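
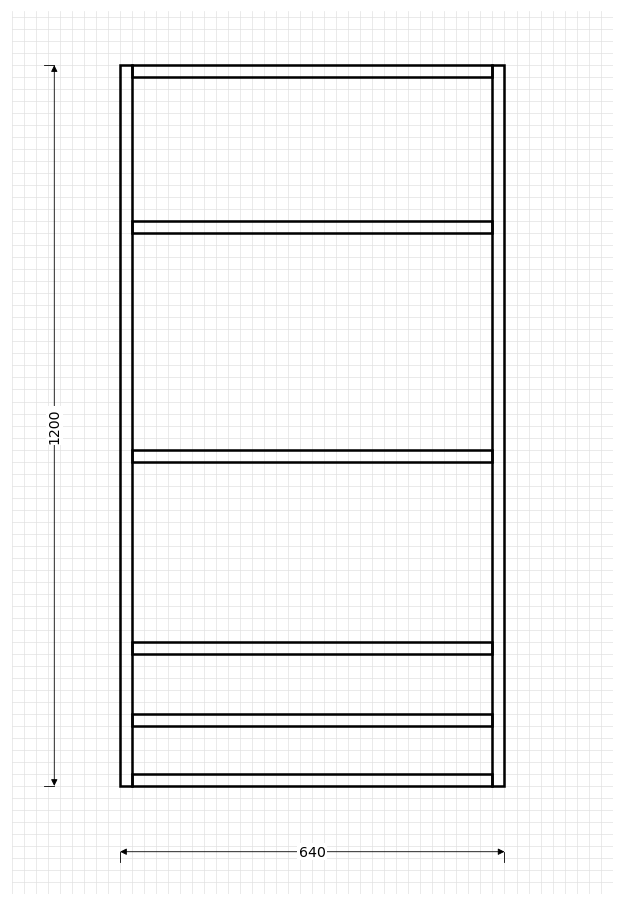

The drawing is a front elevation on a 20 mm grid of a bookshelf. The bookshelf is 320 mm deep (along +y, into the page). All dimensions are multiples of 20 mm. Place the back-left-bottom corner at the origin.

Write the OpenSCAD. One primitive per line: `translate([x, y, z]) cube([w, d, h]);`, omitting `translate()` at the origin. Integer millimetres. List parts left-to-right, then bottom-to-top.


cube([20, 320, 1200]);
translate([20, 0, 0]) cube([600, 320, 20]);
translate([20, 0, 100]) cube([600, 320, 20]);
translate([20, 0, 220]) cube([600, 320, 20]);
translate([20, 0, 540]) cube([600, 320, 20]);
translate([20, 0, 920]) cube([600, 320, 20]);
translate([20, 0, 1180]) cube([600, 320, 20]);
translate([620, 0, 0]) cube([20, 320, 1200]);


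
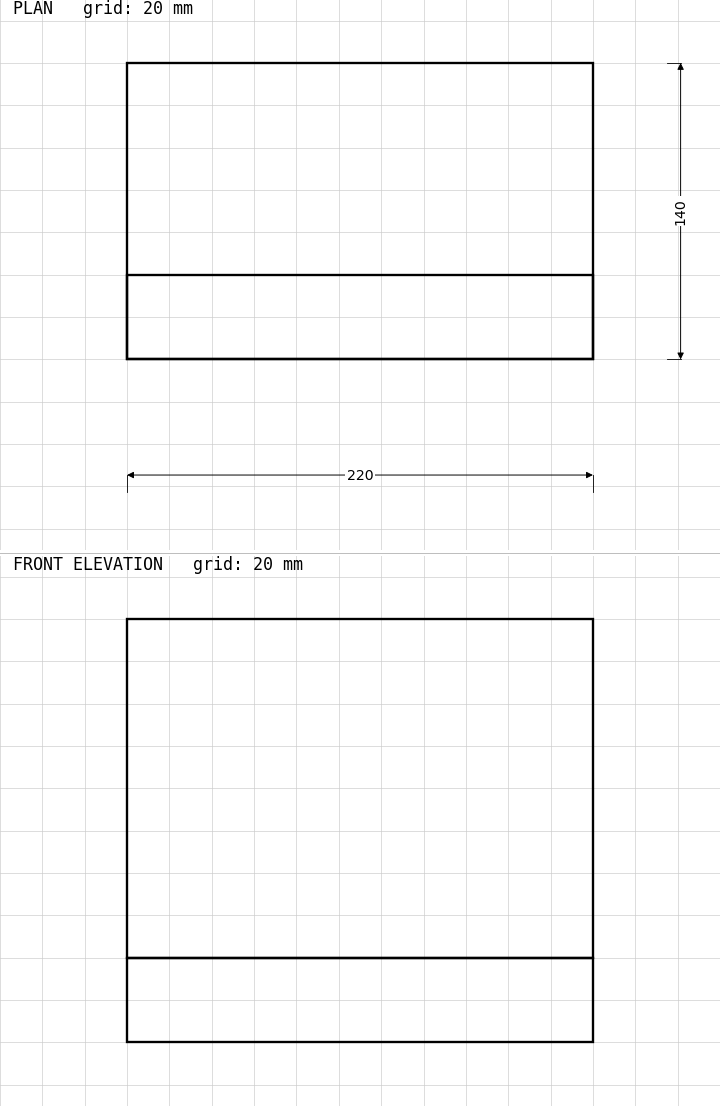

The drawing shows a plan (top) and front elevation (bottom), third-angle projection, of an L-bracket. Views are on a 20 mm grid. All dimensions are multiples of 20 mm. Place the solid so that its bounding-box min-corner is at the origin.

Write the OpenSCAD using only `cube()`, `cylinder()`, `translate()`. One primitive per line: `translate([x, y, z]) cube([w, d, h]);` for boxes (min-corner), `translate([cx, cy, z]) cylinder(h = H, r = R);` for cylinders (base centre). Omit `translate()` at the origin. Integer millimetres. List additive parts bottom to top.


cube([220, 140, 40]);
translate([0, 0, 40]) cube([220, 40, 160]);


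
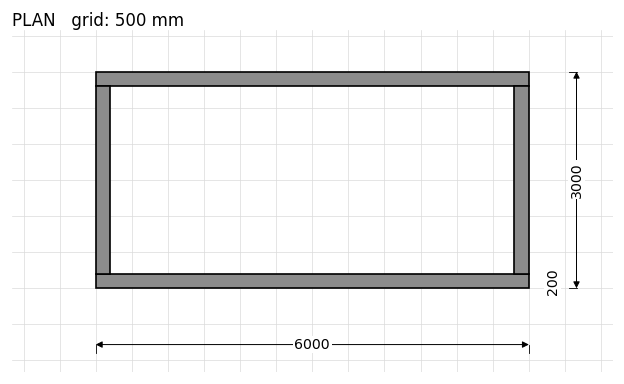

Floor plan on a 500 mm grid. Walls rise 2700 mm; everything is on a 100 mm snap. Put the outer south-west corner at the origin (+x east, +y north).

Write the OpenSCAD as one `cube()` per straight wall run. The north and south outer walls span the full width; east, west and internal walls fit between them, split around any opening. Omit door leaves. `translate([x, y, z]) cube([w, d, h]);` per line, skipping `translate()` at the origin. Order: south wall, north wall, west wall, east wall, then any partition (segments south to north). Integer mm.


cube([6000, 200, 2700]);
translate([0, 2800, 0]) cube([6000, 200, 2700]);
translate([0, 200, 0]) cube([200, 2600, 2700]);
translate([5800, 200, 0]) cube([200, 2600, 2700]);


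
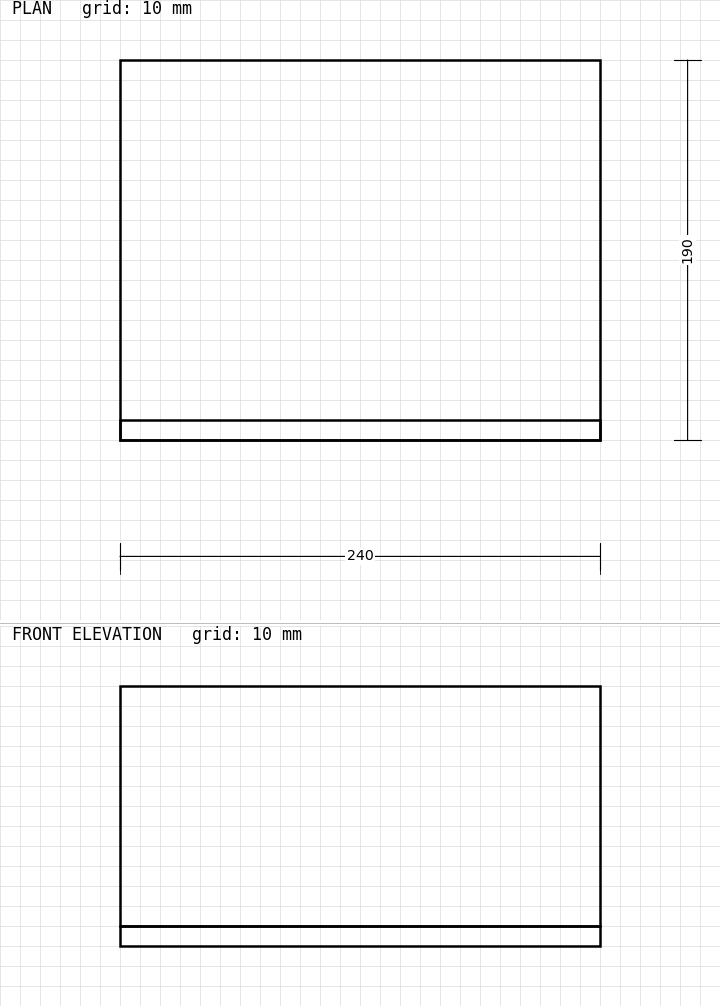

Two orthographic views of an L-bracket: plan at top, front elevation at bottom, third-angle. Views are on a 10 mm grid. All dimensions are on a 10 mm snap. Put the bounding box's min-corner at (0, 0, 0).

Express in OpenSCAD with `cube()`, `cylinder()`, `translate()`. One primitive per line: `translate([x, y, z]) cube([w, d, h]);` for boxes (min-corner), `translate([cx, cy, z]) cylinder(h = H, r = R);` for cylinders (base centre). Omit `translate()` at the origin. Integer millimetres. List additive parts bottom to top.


cube([240, 190, 10]);
translate([0, 0, 10]) cube([240, 10, 120]);


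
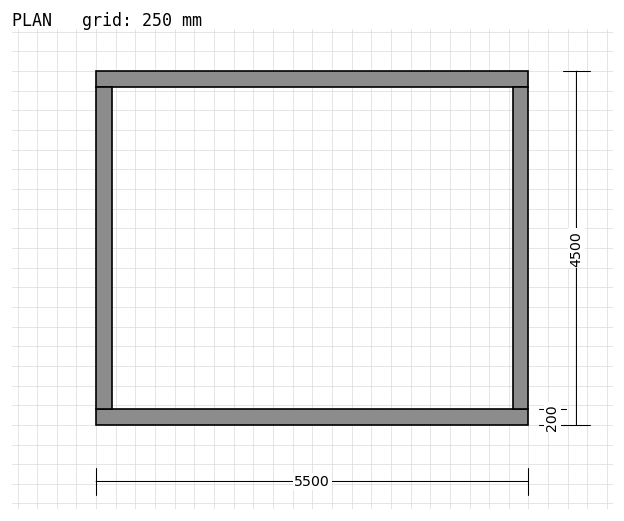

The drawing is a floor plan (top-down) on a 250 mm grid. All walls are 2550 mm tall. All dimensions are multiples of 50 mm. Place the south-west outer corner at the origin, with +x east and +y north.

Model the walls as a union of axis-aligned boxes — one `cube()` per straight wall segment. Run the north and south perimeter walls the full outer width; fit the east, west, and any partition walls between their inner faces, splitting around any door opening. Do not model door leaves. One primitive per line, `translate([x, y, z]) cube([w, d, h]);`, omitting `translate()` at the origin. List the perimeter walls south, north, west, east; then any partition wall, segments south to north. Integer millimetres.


cube([5500, 200, 2550]);
translate([0, 4300, 0]) cube([5500, 200, 2550]);
translate([0, 200, 0]) cube([200, 4100, 2550]);
translate([5300, 200, 0]) cube([200, 4100, 2550]);


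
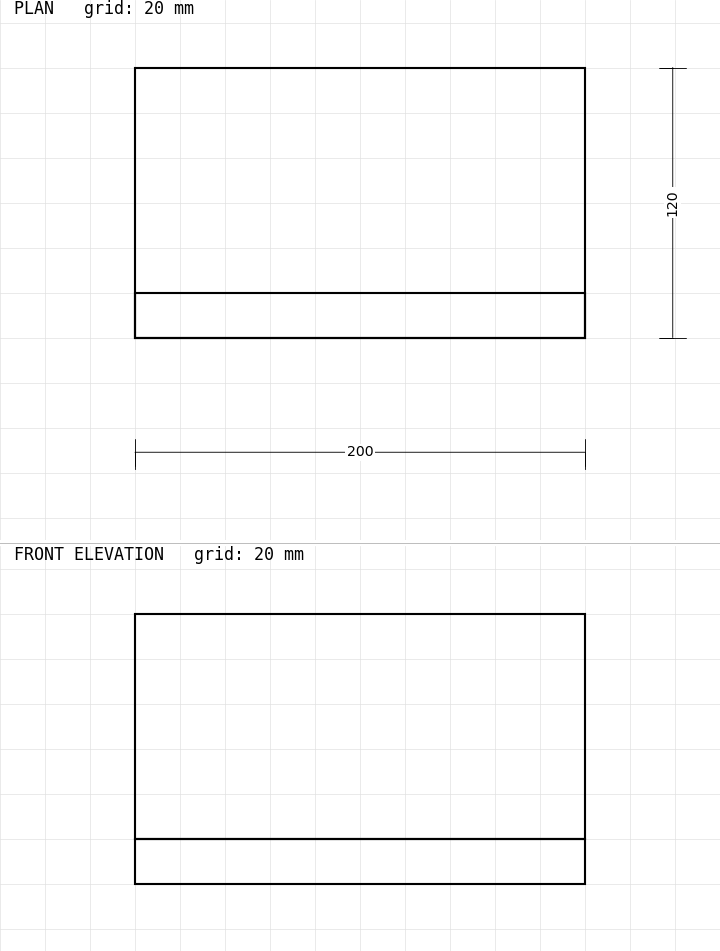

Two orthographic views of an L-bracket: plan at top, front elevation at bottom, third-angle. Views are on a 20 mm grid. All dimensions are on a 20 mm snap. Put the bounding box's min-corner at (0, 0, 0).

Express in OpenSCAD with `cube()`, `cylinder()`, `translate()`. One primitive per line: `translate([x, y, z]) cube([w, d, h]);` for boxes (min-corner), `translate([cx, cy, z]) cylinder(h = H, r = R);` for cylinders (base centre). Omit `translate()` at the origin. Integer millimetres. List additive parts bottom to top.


cube([200, 120, 20]);
translate([0, 0, 20]) cube([200, 20, 100]);


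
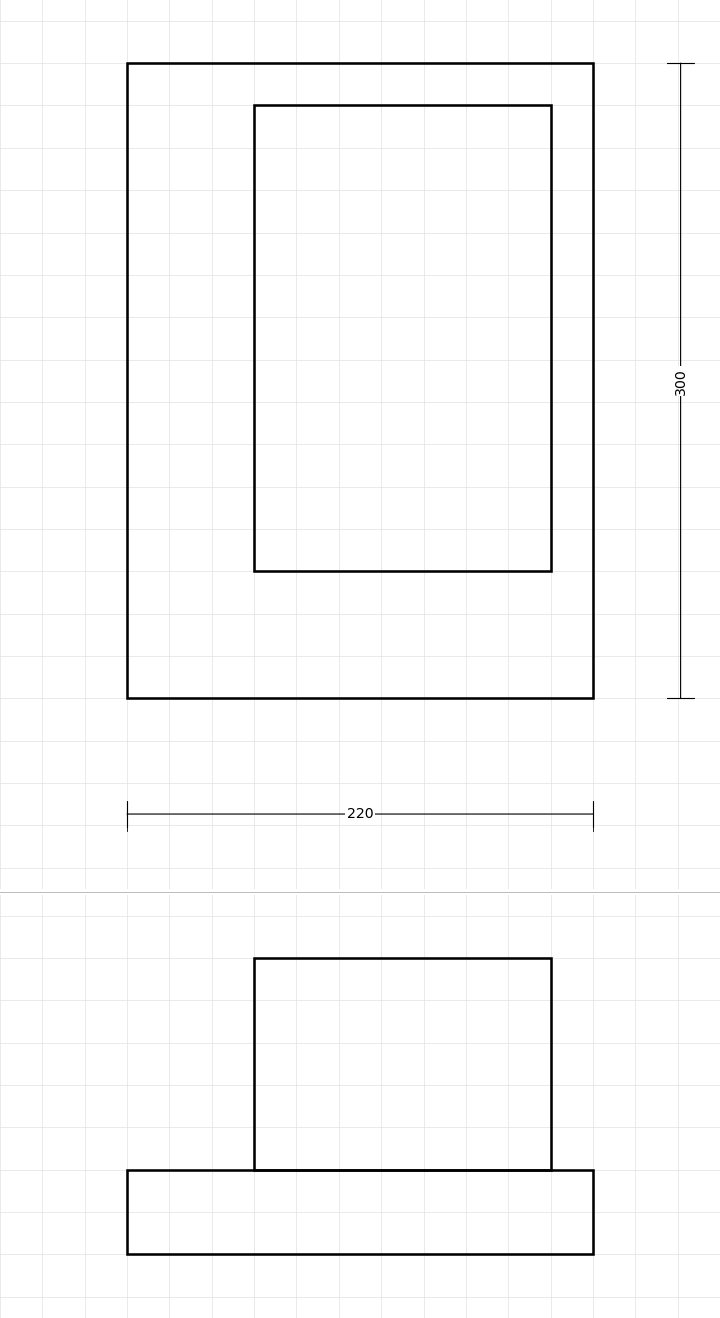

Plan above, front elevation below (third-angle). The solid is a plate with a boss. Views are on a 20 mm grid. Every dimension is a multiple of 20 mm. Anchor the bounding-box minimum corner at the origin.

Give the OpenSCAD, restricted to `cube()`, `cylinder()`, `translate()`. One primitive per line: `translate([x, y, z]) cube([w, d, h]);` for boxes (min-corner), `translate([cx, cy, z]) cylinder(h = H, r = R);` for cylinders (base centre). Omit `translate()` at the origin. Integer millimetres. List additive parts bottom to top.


cube([220, 300, 40]);
translate([60, 60, 40]) cube([140, 220, 100]);


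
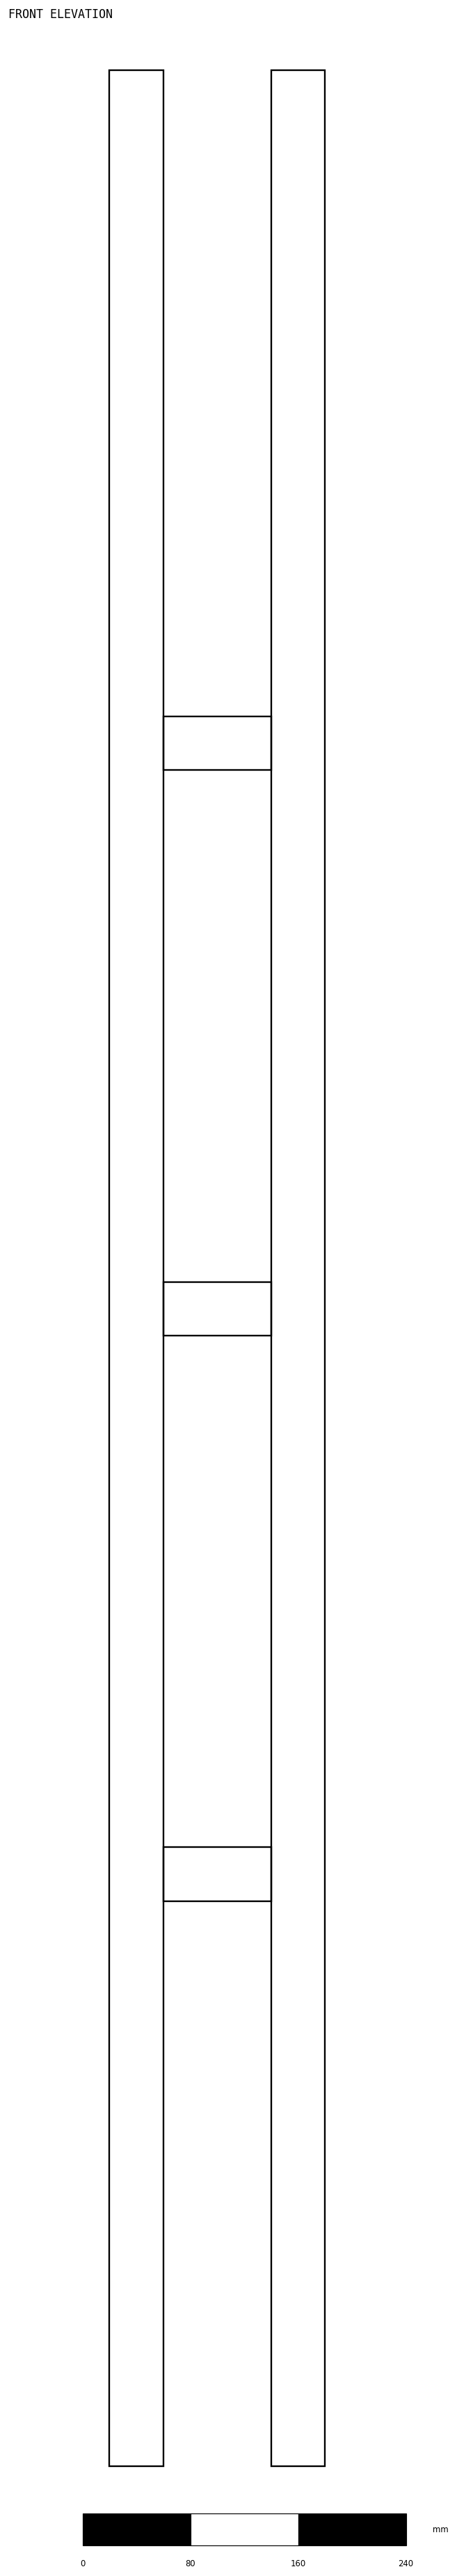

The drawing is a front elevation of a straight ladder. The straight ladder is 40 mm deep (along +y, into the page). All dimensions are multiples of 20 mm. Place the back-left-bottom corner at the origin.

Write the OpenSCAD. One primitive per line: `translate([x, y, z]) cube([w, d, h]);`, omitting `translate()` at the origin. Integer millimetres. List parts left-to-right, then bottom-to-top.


cube([40, 40, 1780]);
translate([40, 0, 420]) cube([80, 40, 40]);
translate([40, 0, 840]) cube([80, 40, 40]);
translate([40, 0, 1260]) cube([80, 40, 40]);
translate([120, 0, 0]) cube([40, 40, 1780]);


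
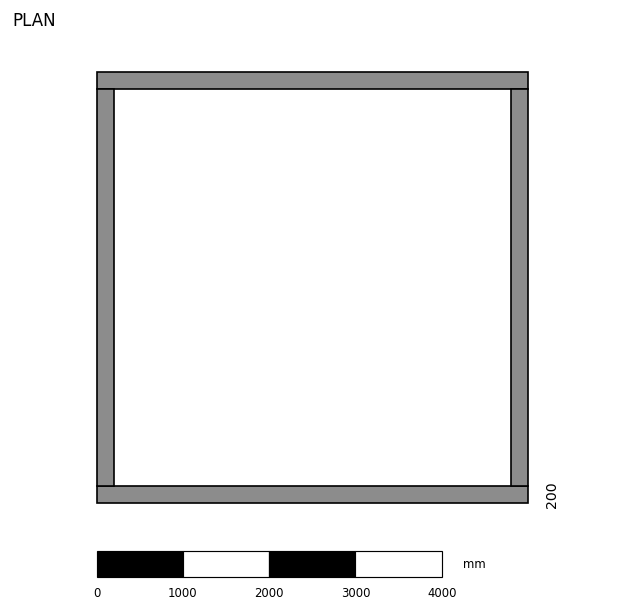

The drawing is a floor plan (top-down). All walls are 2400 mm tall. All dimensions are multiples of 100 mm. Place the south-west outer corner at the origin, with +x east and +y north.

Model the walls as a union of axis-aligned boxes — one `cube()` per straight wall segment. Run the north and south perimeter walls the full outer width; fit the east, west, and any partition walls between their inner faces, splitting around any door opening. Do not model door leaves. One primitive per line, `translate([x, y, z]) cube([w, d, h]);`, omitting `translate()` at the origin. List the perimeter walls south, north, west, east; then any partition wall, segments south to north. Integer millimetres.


cube([5000, 200, 2400]);
translate([0, 4800, 0]) cube([5000, 200, 2400]);
translate([0, 200, 0]) cube([200, 4600, 2400]);
translate([4800, 200, 0]) cube([200, 4600, 2400]);


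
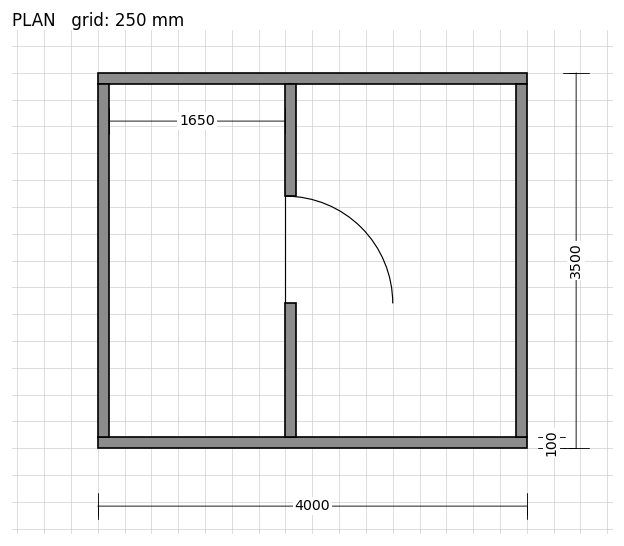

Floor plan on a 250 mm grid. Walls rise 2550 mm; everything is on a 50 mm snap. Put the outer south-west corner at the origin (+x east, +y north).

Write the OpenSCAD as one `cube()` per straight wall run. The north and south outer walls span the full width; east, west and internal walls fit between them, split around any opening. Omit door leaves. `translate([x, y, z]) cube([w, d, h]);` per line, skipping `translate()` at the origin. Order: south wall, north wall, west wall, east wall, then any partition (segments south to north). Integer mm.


cube([4000, 100, 2550]);
translate([0, 3400, 0]) cube([4000, 100, 2550]);
translate([0, 100, 0]) cube([100, 3300, 2550]);
translate([3900, 100, 0]) cube([100, 3300, 2550]);
translate([1750, 100, 0]) cube([100, 1250, 2550]);
translate([1750, 2350, 0]) cube([100, 1050, 2550]);


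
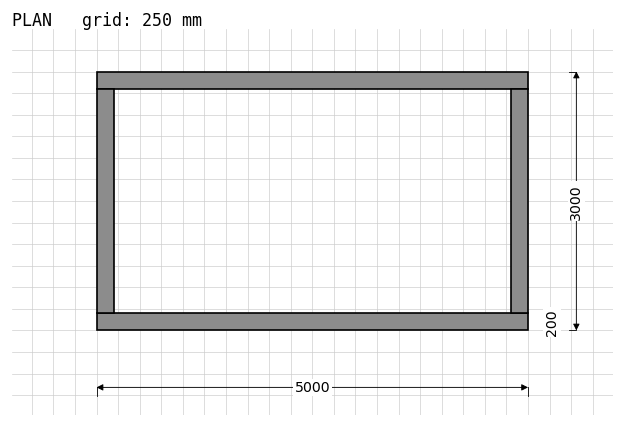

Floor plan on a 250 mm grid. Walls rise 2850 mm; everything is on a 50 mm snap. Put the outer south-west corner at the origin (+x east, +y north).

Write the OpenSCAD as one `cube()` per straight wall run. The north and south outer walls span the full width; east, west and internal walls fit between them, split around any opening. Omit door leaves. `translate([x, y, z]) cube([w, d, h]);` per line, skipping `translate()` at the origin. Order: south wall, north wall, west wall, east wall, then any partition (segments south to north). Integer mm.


cube([5000, 200, 2850]);
translate([0, 2800, 0]) cube([5000, 200, 2850]);
translate([0, 200, 0]) cube([200, 2600, 2850]);
translate([4800, 200, 0]) cube([200, 2600, 2850]);


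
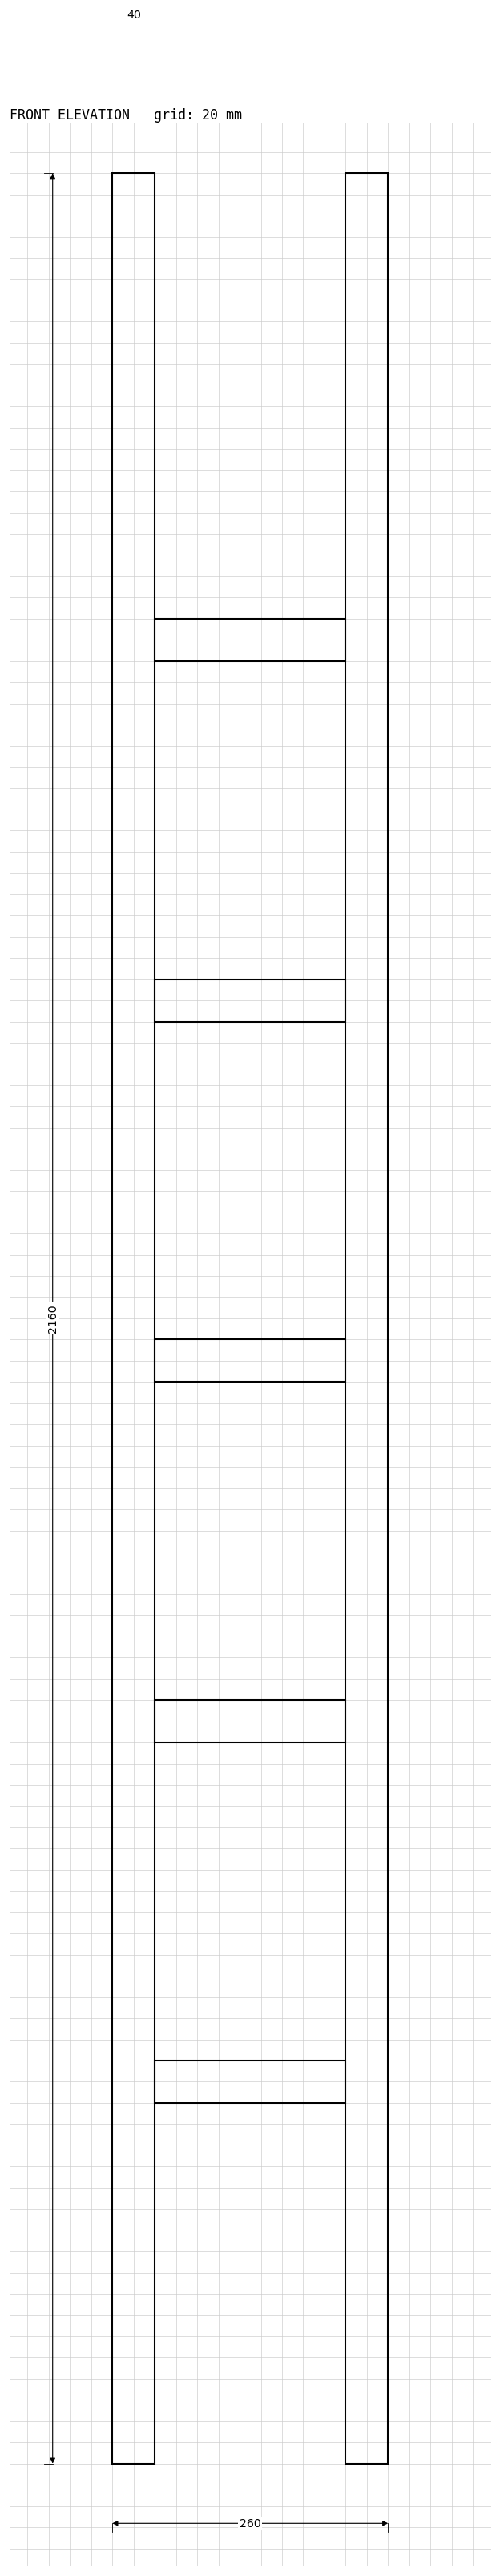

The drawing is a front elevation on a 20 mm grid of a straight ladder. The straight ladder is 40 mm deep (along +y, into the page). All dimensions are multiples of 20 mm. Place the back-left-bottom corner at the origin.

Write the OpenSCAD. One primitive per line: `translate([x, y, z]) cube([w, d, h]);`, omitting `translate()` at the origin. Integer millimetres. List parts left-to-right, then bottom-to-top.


cube([40, 40, 2160]);
translate([40, 0, 340]) cube([180, 40, 40]);
translate([40, 0, 680]) cube([180, 40, 40]);
translate([40, 0, 1020]) cube([180, 40, 40]);
translate([40, 0, 1360]) cube([180, 40, 40]);
translate([40, 0, 1700]) cube([180, 40, 40]);
translate([220, 0, 0]) cube([40, 40, 2160]);


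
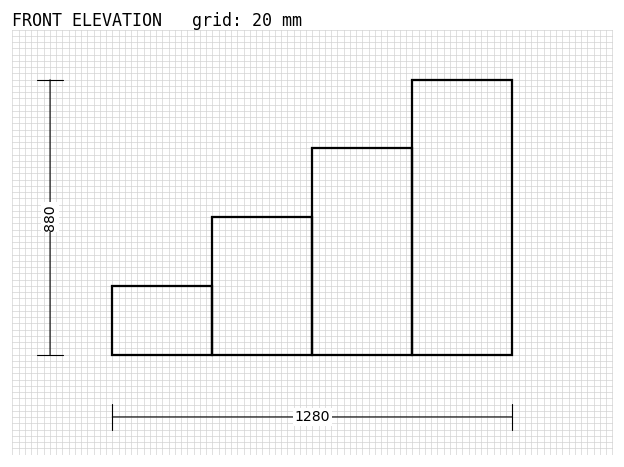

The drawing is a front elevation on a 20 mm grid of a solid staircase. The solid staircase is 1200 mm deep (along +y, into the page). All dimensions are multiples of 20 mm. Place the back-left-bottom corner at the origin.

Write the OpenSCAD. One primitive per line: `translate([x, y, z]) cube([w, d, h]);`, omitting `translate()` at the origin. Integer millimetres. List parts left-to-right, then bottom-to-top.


cube([320, 1200, 220]);
translate([320, 0, 0]) cube([320, 1200, 440]);
translate([640, 0, 0]) cube([320, 1200, 660]);
translate([960, 0, 0]) cube([320, 1200, 880]);


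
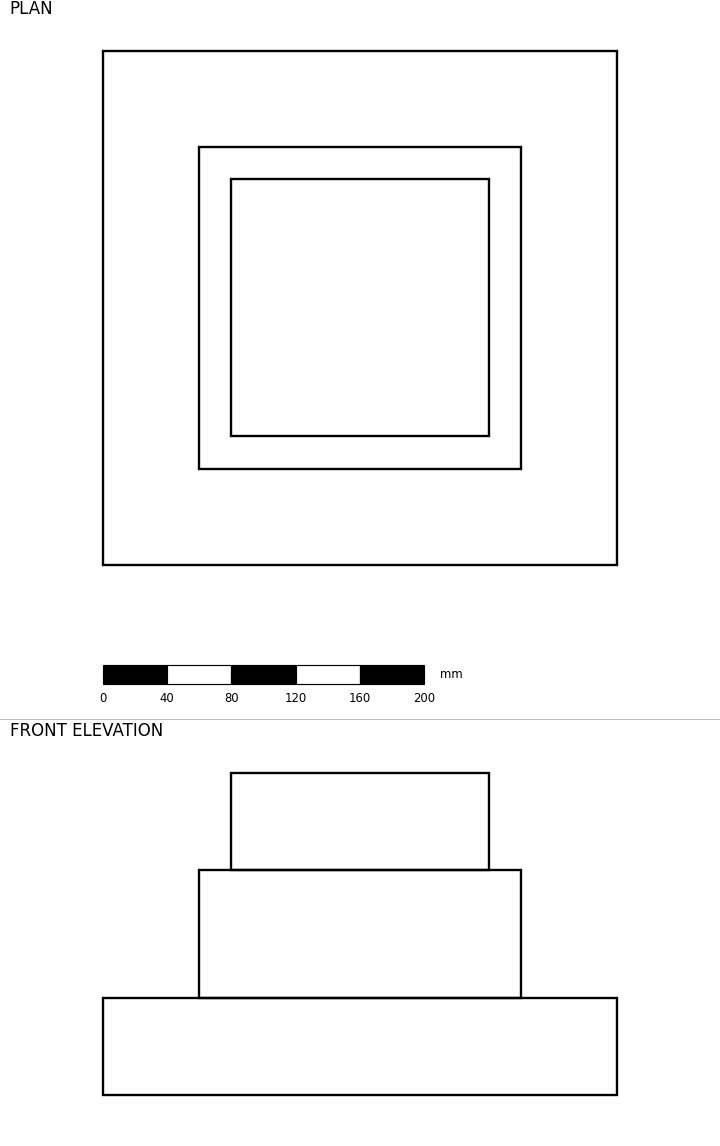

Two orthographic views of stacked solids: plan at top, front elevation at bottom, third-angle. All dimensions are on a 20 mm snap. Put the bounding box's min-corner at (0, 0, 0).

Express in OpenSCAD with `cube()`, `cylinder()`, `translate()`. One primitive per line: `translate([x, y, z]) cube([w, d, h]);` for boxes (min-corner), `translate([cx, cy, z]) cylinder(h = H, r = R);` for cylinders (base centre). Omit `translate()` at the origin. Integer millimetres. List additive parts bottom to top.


cube([320, 320, 60]);
translate([60, 60, 60]) cube([200, 200, 80]);
translate([80, 80, 140]) cube([160, 160, 60]);


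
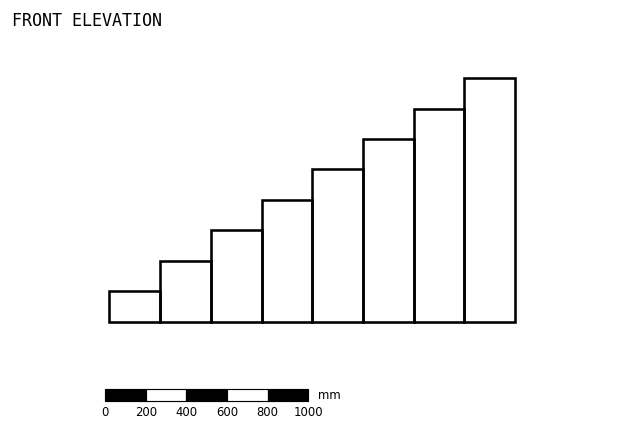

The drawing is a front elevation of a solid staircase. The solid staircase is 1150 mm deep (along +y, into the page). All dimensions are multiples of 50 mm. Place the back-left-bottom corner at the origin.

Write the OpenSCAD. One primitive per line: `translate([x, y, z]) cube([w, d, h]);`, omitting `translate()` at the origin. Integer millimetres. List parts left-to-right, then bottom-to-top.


cube([250, 1150, 150]);
translate([250, 0, 0]) cube([250, 1150, 300]);
translate([500, 0, 0]) cube([250, 1150, 450]);
translate([750, 0, 0]) cube([250, 1150, 600]);
translate([1000, 0, 0]) cube([250, 1150, 750]);
translate([1250, 0, 0]) cube([250, 1150, 900]);
translate([1500, 0, 0]) cube([250, 1150, 1050]);
translate([1750, 0, 0]) cube([250, 1150, 1200]);


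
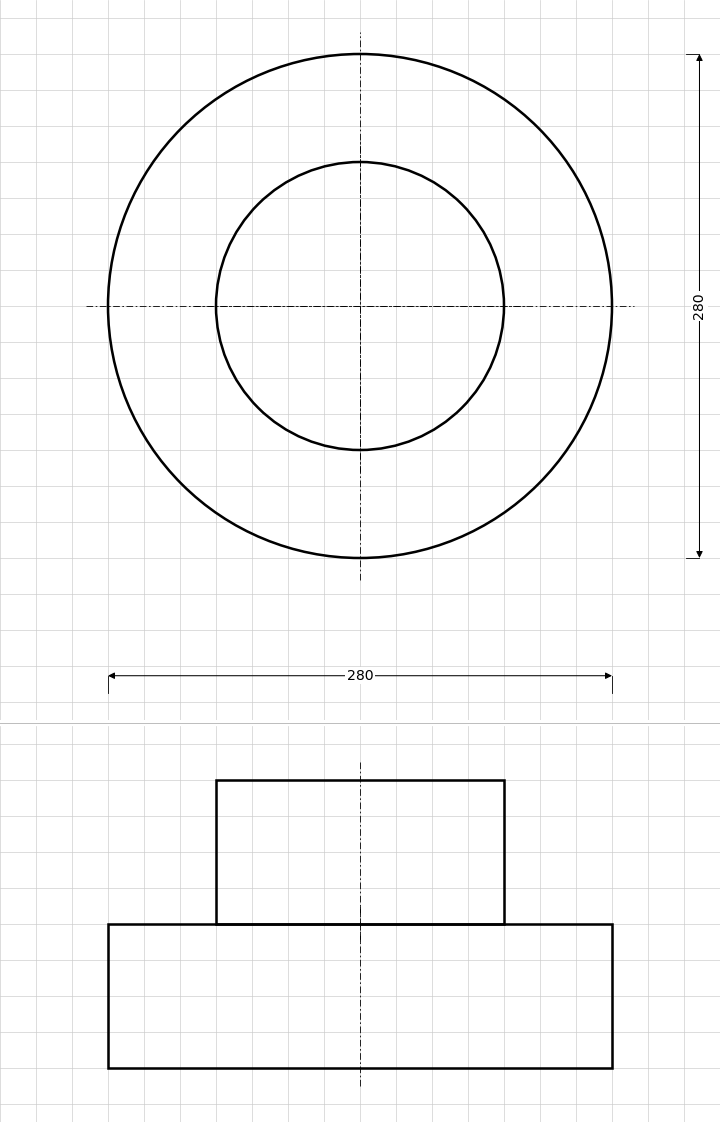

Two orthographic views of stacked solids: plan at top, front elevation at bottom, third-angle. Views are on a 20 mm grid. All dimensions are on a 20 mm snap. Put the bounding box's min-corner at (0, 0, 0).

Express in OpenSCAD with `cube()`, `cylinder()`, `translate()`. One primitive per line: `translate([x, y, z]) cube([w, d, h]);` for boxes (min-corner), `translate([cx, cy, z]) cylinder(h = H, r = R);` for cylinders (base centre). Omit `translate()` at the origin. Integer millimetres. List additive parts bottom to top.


translate([140, 140, 0]) cylinder(h = 80, r = 140);
translate([140, 140, 80]) cylinder(h = 80, r = 80);


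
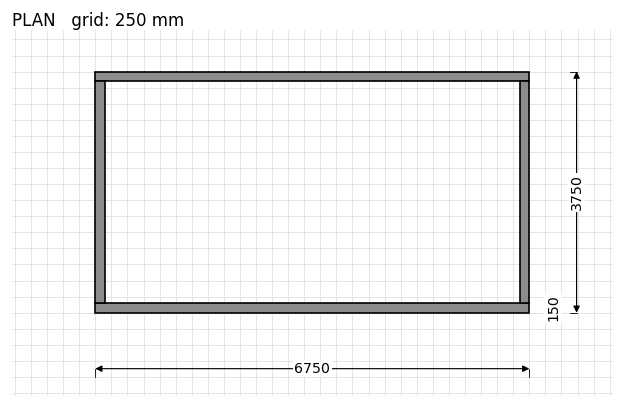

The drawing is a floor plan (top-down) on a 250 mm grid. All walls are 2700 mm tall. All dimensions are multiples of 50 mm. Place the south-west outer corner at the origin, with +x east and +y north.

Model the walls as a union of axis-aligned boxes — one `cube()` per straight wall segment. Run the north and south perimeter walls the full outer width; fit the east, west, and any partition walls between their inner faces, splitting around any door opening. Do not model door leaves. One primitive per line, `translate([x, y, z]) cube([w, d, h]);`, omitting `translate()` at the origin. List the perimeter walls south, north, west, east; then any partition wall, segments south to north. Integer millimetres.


cube([6750, 150, 2700]);
translate([0, 3600, 0]) cube([6750, 150, 2700]);
translate([0, 150, 0]) cube([150, 3450, 2700]);
translate([6600, 150, 0]) cube([150, 3450, 2700]);


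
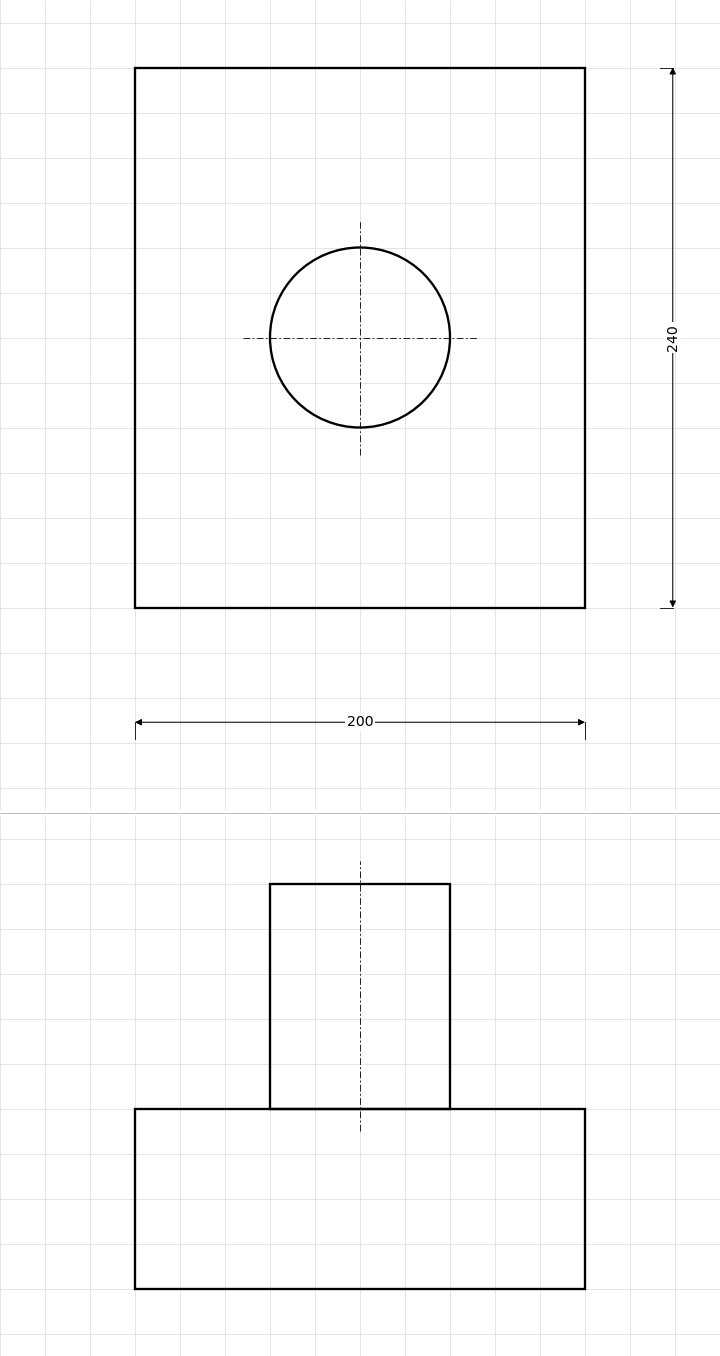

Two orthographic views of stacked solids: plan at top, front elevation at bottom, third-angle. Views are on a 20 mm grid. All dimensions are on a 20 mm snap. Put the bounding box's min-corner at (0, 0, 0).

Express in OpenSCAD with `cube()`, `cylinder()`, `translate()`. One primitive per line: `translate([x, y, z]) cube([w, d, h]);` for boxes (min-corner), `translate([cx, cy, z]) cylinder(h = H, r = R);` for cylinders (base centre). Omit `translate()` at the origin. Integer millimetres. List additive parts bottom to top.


cube([200, 240, 80]);
translate([100, 120, 80]) cylinder(h = 100, r = 40);


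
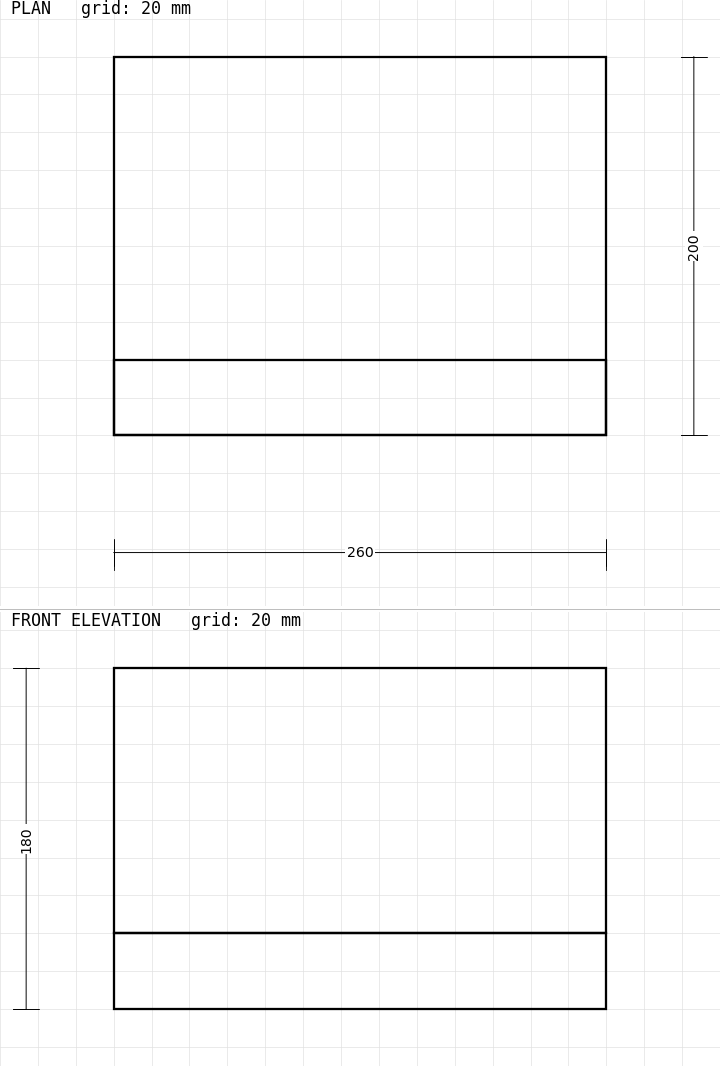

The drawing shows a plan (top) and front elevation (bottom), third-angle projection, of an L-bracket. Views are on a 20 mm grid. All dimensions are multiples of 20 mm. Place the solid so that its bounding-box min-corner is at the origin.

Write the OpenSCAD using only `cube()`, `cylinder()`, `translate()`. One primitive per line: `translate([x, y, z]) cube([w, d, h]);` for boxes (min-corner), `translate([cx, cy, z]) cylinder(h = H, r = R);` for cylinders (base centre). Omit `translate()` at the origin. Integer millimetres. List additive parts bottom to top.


cube([260, 200, 40]);
translate([0, 0, 40]) cube([260, 40, 140]);


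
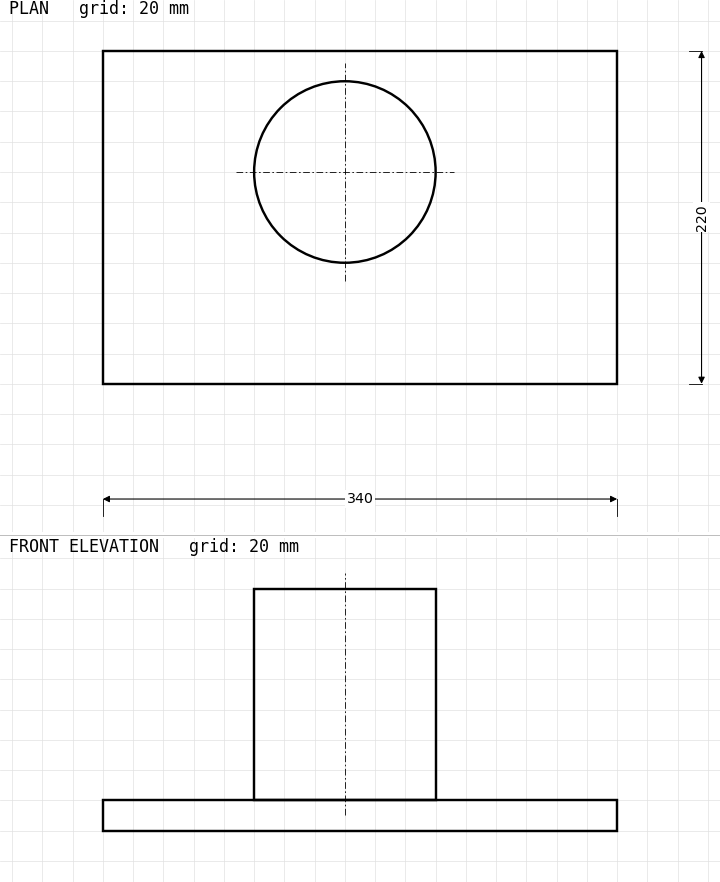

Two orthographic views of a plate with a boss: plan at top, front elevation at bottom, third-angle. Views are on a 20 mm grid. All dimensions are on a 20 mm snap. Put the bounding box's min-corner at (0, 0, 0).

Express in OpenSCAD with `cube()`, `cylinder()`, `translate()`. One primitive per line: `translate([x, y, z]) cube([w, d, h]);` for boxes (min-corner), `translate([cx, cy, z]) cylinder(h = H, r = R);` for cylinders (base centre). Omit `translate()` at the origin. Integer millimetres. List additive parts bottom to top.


cube([340, 220, 20]);
translate([160, 140, 20]) cylinder(h = 140, r = 60);


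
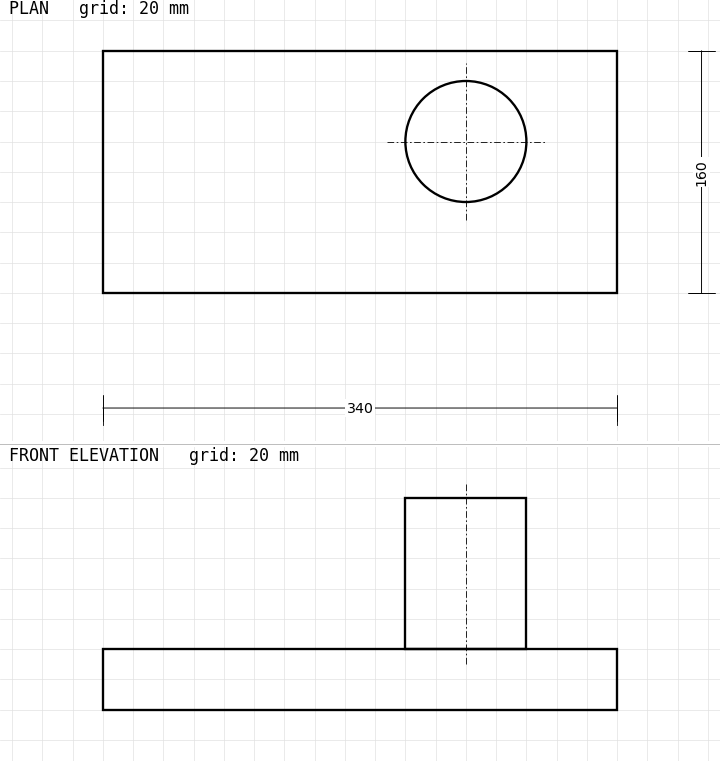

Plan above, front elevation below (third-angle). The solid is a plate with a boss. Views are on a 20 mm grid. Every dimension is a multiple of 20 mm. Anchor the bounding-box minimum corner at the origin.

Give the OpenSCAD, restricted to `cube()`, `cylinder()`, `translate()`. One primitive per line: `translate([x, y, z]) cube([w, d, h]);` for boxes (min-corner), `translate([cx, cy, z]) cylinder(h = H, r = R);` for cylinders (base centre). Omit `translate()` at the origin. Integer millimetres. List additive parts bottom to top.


cube([340, 160, 40]);
translate([240, 100, 40]) cylinder(h = 100, r = 40);


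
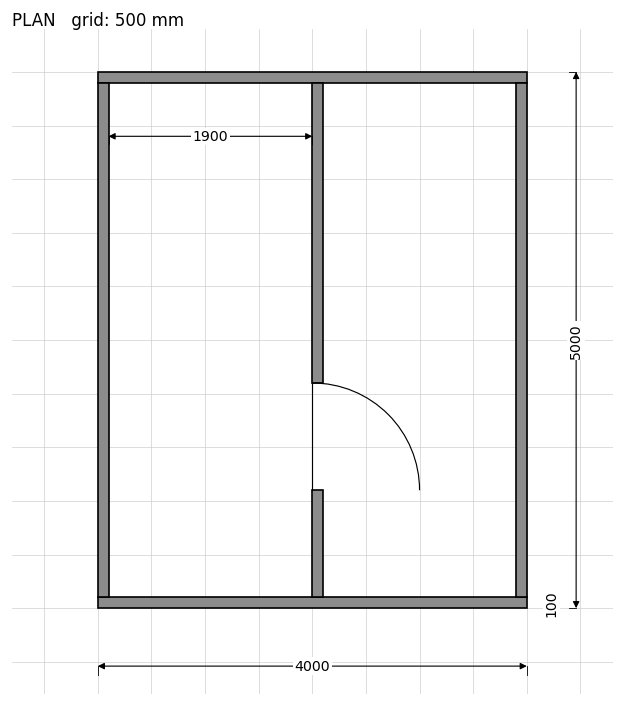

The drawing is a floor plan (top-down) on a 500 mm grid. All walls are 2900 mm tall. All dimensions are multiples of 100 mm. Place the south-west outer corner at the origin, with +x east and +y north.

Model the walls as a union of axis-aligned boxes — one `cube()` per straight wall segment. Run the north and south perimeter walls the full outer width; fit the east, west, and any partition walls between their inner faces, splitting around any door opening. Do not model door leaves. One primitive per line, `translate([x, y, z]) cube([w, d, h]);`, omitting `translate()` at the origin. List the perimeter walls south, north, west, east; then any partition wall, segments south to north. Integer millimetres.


cube([4000, 100, 2900]);
translate([0, 4900, 0]) cube([4000, 100, 2900]);
translate([0, 100, 0]) cube([100, 4800, 2900]);
translate([3900, 100, 0]) cube([100, 4800, 2900]);
translate([2000, 100, 0]) cube([100, 1000, 2900]);
translate([2000, 2100, 0]) cube([100, 2800, 2900]);


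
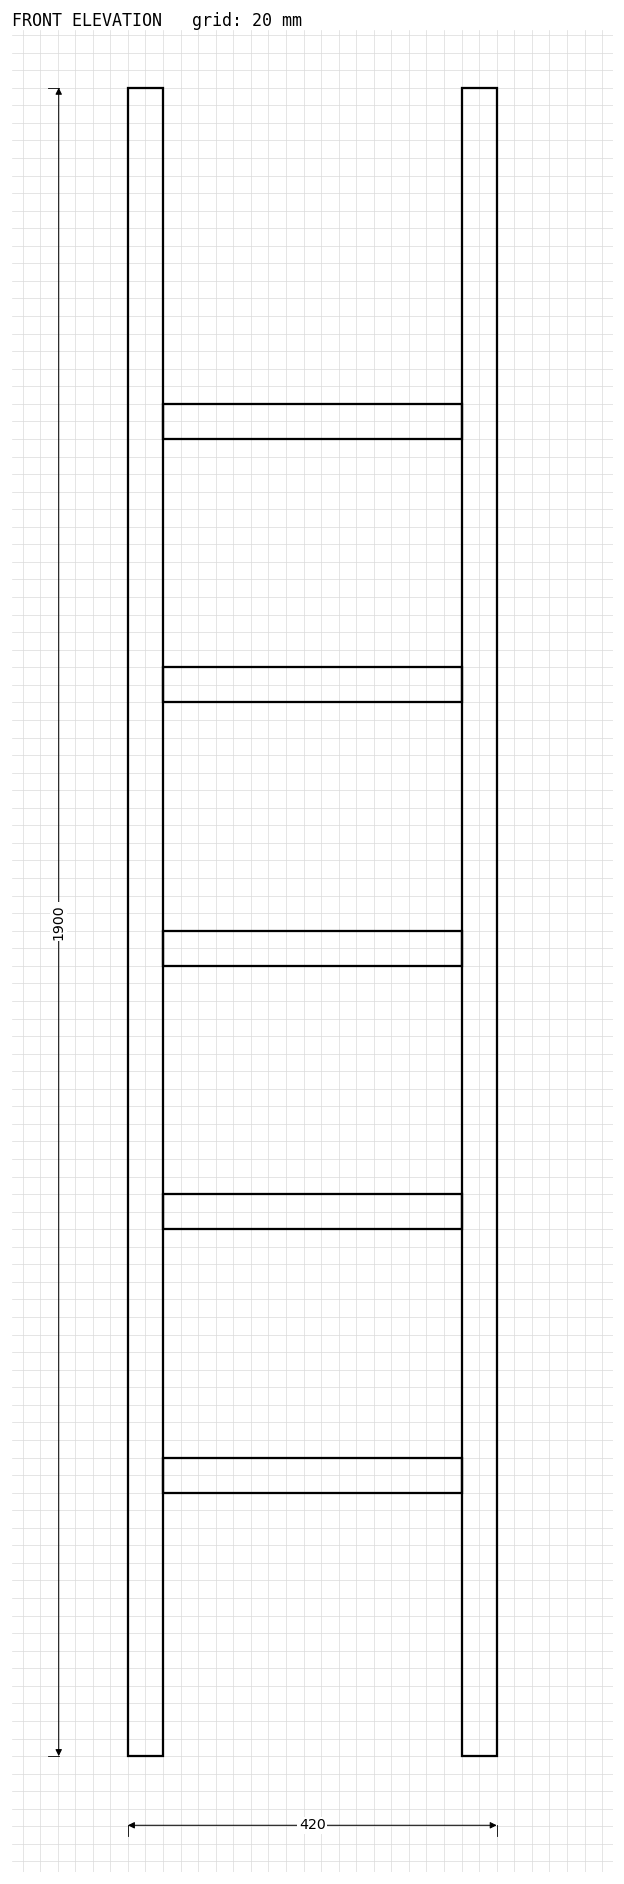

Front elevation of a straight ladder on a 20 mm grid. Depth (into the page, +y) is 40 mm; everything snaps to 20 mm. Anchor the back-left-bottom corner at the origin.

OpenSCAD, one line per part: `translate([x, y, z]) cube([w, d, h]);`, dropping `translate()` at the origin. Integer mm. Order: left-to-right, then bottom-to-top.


cube([40, 40, 1900]);
translate([40, 0, 300]) cube([340, 40, 40]);
translate([40, 0, 600]) cube([340, 40, 40]);
translate([40, 0, 900]) cube([340, 40, 40]);
translate([40, 0, 1200]) cube([340, 40, 40]);
translate([40, 0, 1500]) cube([340, 40, 40]);
translate([380, 0, 0]) cube([40, 40, 1900]);


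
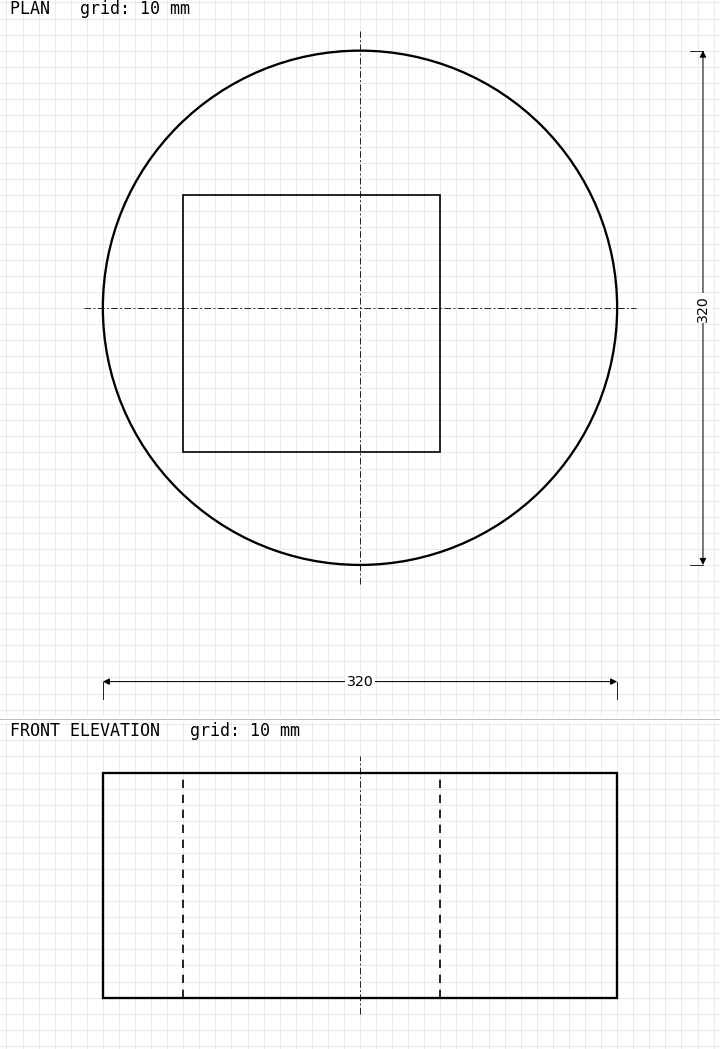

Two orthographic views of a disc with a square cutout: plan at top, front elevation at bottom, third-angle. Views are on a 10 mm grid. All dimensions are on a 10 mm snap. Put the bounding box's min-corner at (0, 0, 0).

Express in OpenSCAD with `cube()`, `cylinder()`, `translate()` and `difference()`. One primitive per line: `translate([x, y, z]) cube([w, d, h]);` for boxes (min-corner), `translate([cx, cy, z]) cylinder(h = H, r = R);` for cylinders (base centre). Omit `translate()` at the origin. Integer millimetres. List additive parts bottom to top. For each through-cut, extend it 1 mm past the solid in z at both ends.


difference() {
  translate([160, 160, 0]) cylinder(h = 140, r = 160);
  translate([50, 70, -1]) cube([160, 160, 142]);
}


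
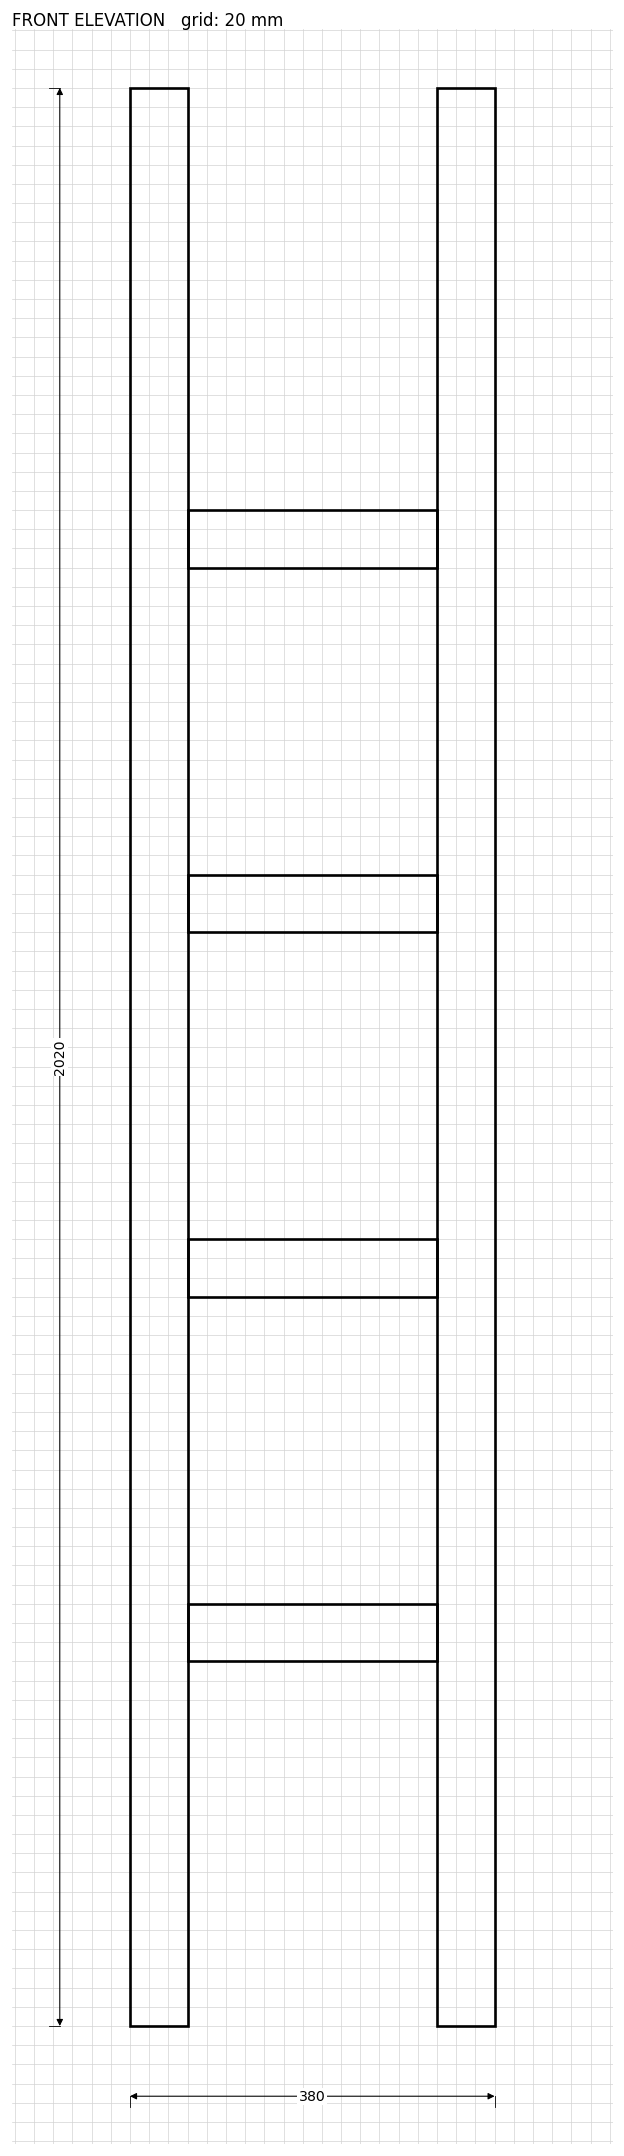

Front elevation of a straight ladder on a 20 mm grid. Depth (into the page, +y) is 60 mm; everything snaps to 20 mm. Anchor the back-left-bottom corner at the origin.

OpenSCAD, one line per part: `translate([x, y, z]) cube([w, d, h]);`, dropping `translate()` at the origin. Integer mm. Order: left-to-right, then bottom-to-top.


cube([60, 60, 2020]);
translate([60, 0, 380]) cube([260, 60, 60]);
translate([60, 0, 760]) cube([260, 60, 60]);
translate([60, 0, 1140]) cube([260, 60, 60]);
translate([60, 0, 1520]) cube([260, 60, 60]);
translate([320, 0, 0]) cube([60, 60, 2020]);


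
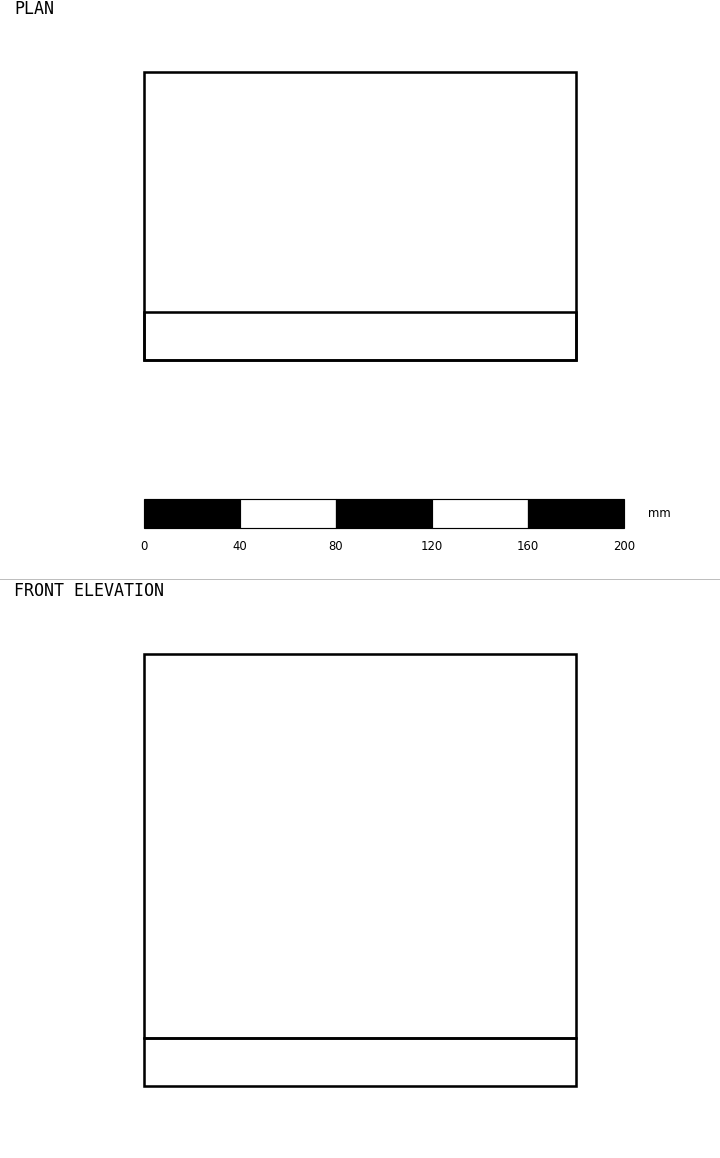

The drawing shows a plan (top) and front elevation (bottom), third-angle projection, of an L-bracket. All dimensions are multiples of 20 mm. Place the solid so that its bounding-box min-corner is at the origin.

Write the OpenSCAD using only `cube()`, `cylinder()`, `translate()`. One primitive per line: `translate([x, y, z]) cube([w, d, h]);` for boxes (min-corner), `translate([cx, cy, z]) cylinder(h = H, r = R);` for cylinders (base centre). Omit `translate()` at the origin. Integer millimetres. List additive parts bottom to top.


cube([180, 120, 20]);
translate([0, 0, 20]) cube([180, 20, 160]);


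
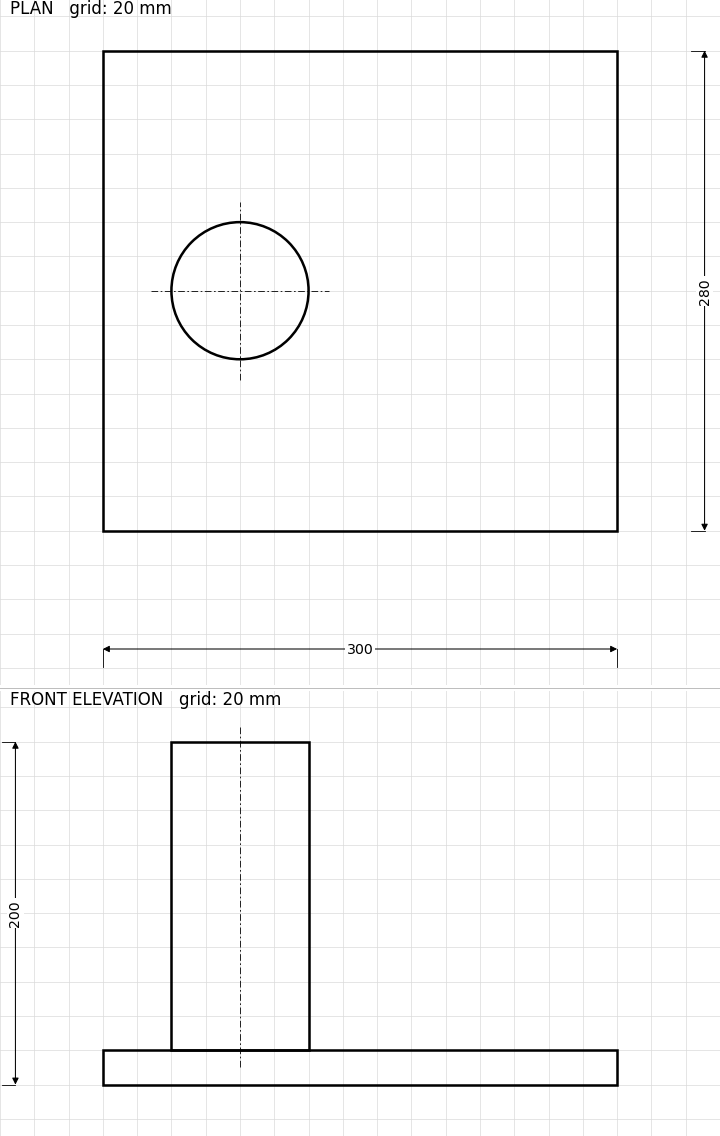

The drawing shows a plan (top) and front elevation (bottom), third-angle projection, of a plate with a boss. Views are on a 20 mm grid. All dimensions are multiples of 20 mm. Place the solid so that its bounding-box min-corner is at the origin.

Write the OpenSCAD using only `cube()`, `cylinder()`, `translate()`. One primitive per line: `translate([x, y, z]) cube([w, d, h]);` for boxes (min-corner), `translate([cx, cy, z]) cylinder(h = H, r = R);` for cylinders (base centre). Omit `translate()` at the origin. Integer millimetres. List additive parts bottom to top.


cube([300, 280, 20]);
translate([80, 140, 20]) cylinder(h = 180, r = 40);


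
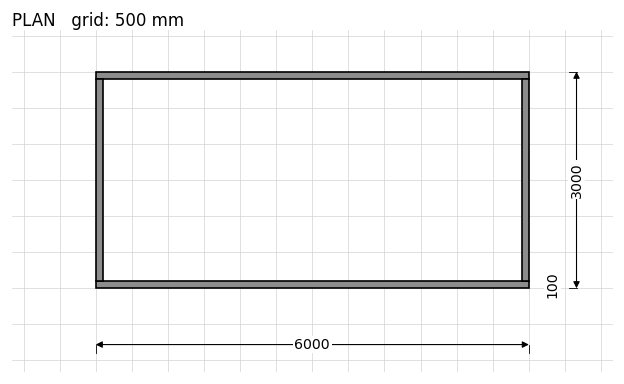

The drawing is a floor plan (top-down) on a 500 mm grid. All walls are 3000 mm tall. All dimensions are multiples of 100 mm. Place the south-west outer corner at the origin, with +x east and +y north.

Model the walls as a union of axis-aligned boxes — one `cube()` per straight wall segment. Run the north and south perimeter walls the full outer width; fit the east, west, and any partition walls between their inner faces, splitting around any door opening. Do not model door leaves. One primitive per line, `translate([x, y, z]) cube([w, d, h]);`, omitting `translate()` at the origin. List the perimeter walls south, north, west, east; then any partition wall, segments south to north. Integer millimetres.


cube([6000, 100, 3000]);
translate([0, 2900, 0]) cube([6000, 100, 3000]);
translate([0, 100, 0]) cube([100, 2800, 3000]);
translate([5900, 100, 0]) cube([100, 2800, 3000]);


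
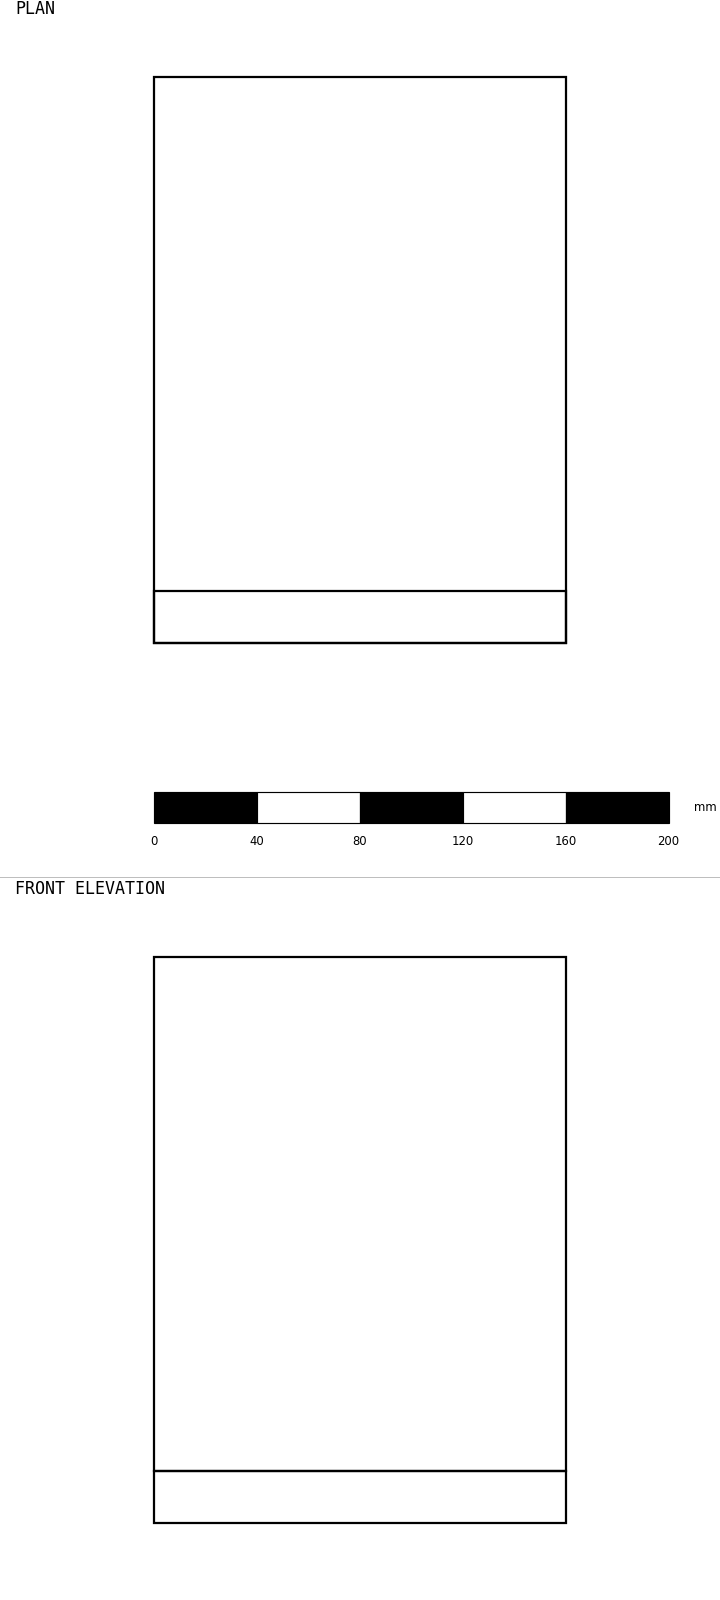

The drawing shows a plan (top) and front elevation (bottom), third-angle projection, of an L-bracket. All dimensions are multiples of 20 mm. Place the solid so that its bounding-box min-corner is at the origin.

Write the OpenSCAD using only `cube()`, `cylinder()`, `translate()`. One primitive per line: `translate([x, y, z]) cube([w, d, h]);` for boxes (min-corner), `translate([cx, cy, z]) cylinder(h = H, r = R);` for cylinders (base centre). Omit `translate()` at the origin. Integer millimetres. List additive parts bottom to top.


cube([160, 220, 20]);
translate([0, 0, 20]) cube([160, 20, 200]);


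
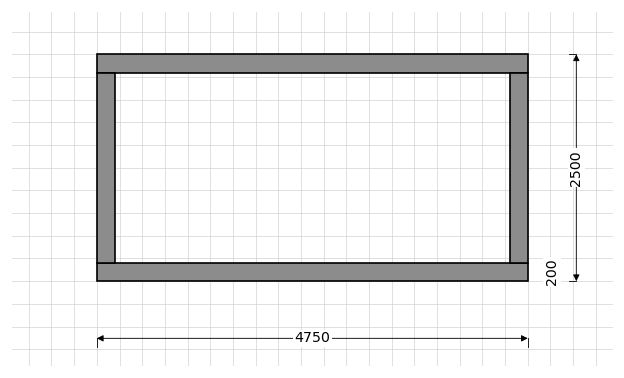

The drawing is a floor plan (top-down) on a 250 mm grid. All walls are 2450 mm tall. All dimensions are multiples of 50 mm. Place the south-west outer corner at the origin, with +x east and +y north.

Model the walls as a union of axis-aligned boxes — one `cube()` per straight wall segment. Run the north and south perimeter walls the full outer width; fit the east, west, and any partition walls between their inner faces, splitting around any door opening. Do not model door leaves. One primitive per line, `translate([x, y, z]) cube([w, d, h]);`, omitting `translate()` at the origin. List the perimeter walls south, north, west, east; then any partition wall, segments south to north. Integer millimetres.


cube([4750, 200, 2450]);
translate([0, 2300, 0]) cube([4750, 200, 2450]);
translate([0, 200, 0]) cube([200, 2100, 2450]);
translate([4550, 200, 0]) cube([200, 2100, 2450]);


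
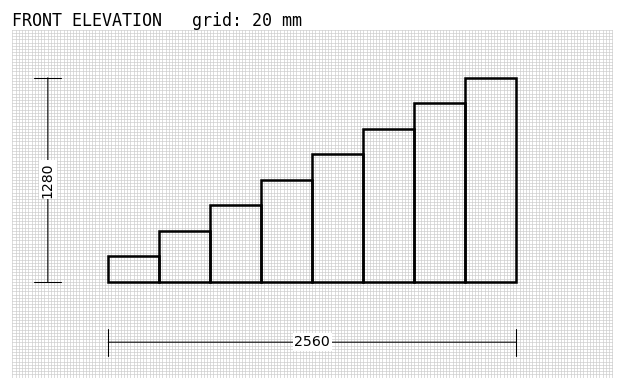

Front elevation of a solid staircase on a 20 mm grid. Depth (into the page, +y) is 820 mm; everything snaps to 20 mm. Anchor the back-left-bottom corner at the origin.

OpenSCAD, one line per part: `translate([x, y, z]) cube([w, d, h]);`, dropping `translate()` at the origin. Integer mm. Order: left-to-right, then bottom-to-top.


cube([320, 820, 160]);
translate([320, 0, 0]) cube([320, 820, 320]);
translate([640, 0, 0]) cube([320, 820, 480]);
translate([960, 0, 0]) cube([320, 820, 640]);
translate([1280, 0, 0]) cube([320, 820, 800]);
translate([1600, 0, 0]) cube([320, 820, 960]);
translate([1920, 0, 0]) cube([320, 820, 1120]);
translate([2240, 0, 0]) cube([320, 820, 1280]);


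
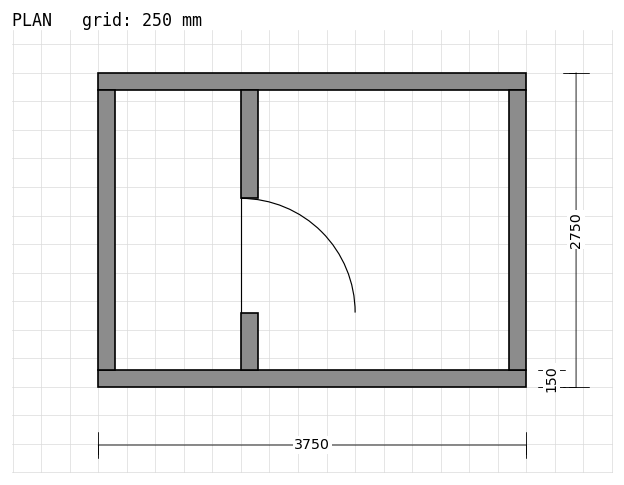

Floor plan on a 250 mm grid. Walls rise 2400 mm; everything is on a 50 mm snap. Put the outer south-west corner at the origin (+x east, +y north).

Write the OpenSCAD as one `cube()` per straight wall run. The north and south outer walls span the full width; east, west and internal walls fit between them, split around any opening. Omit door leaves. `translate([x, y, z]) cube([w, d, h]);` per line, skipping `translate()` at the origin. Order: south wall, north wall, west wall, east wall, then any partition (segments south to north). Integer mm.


cube([3750, 150, 2400]);
translate([0, 2600, 0]) cube([3750, 150, 2400]);
translate([0, 150, 0]) cube([150, 2450, 2400]);
translate([3600, 150, 0]) cube([150, 2450, 2400]);
translate([1250, 150, 0]) cube([150, 500, 2400]);
translate([1250, 1650, 0]) cube([150, 950, 2400]);


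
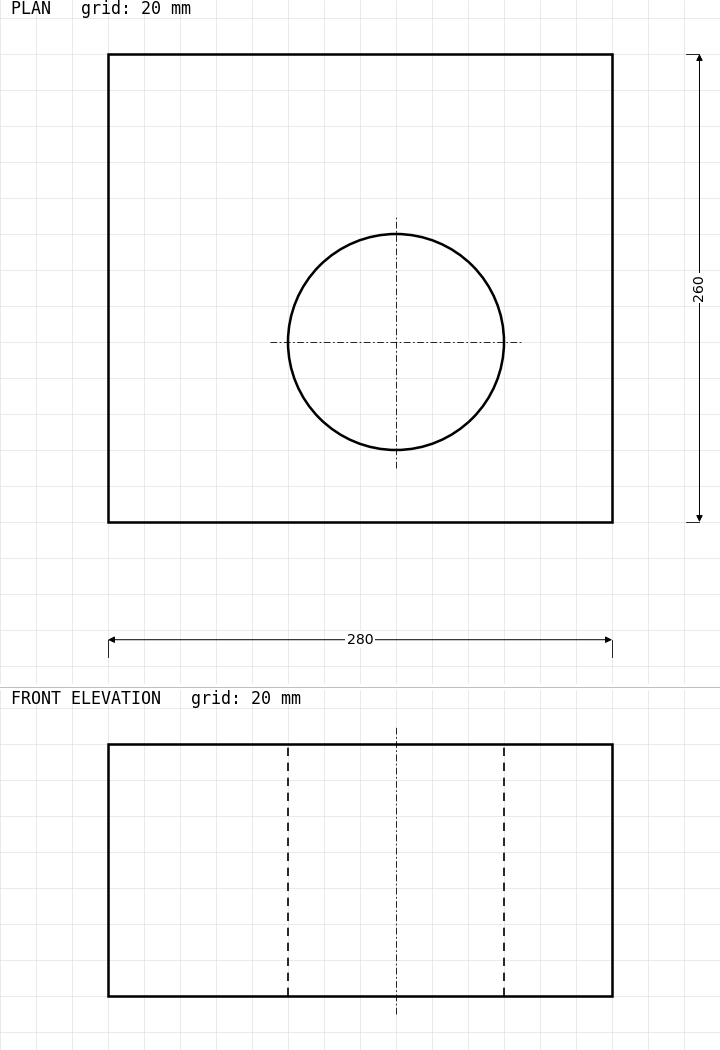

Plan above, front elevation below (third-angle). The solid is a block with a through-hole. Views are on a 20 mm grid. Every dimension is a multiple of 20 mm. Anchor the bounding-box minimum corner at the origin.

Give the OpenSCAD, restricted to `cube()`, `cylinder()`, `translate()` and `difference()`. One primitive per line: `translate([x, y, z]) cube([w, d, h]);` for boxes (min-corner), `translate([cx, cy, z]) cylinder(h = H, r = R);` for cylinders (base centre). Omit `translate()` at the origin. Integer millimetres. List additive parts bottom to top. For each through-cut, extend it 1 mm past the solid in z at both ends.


difference() {
  cube([280, 260, 140]);
  translate([160, 100, -1]) cylinder(h = 142, r = 60);
}


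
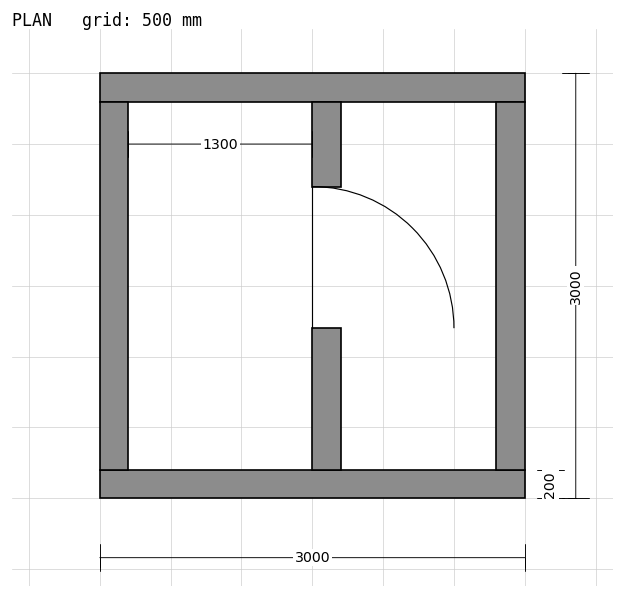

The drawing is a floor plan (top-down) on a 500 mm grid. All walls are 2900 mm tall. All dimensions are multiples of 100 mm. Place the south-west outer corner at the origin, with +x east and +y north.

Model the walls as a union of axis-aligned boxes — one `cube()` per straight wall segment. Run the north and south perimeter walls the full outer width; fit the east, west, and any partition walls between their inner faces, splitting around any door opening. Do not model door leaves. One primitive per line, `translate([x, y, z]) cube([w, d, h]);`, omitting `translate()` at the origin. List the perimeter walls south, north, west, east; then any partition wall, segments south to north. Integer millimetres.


cube([3000, 200, 2900]);
translate([0, 2800, 0]) cube([3000, 200, 2900]);
translate([0, 200, 0]) cube([200, 2600, 2900]);
translate([2800, 200, 0]) cube([200, 2600, 2900]);
translate([1500, 200, 0]) cube([200, 1000, 2900]);
translate([1500, 2200, 0]) cube([200, 600, 2900]);


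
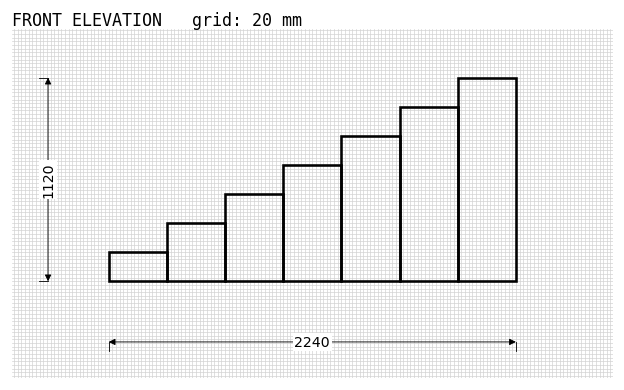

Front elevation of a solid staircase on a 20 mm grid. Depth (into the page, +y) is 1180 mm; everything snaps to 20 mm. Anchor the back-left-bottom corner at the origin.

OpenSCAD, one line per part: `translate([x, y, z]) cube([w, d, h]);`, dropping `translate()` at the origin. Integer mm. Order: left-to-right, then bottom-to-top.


cube([320, 1180, 160]);
translate([320, 0, 0]) cube([320, 1180, 320]);
translate([640, 0, 0]) cube([320, 1180, 480]);
translate([960, 0, 0]) cube([320, 1180, 640]);
translate([1280, 0, 0]) cube([320, 1180, 800]);
translate([1600, 0, 0]) cube([320, 1180, 960]);
translate([1920, 0, 0]) cube([320, 1180, 1120]);
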